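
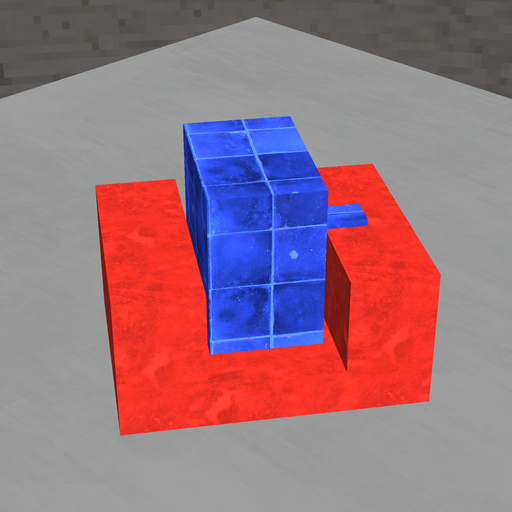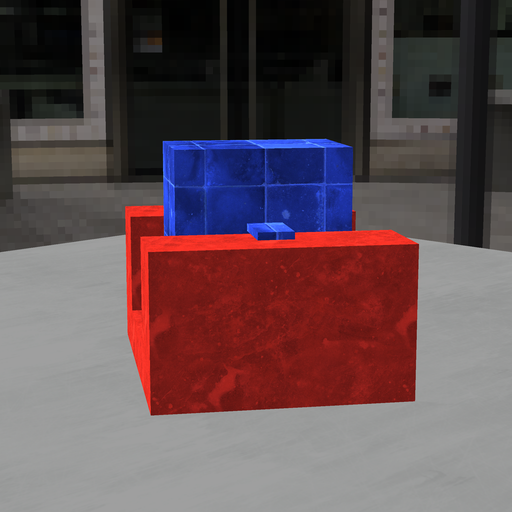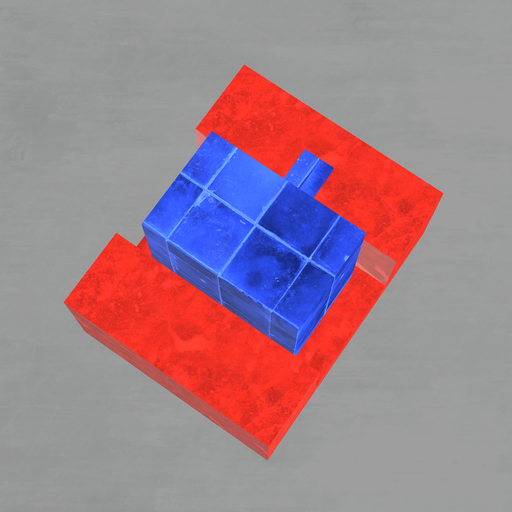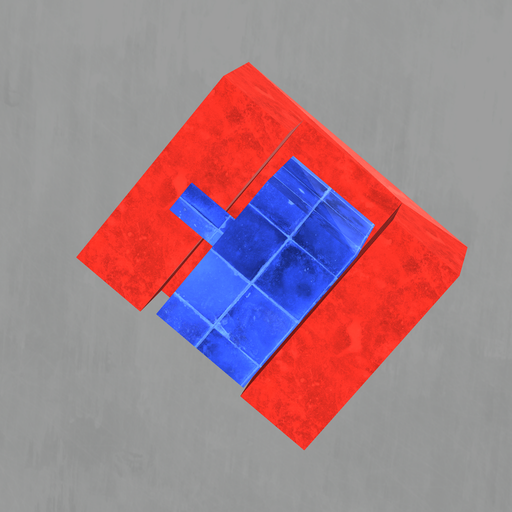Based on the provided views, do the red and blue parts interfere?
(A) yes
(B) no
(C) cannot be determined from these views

(B) no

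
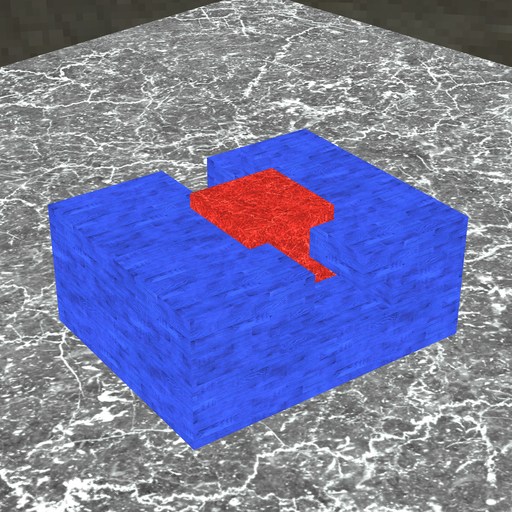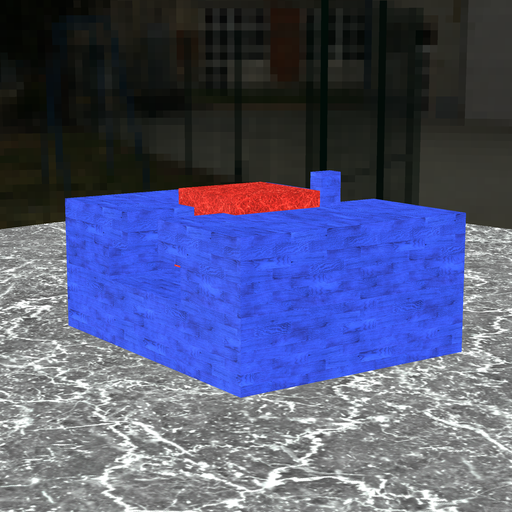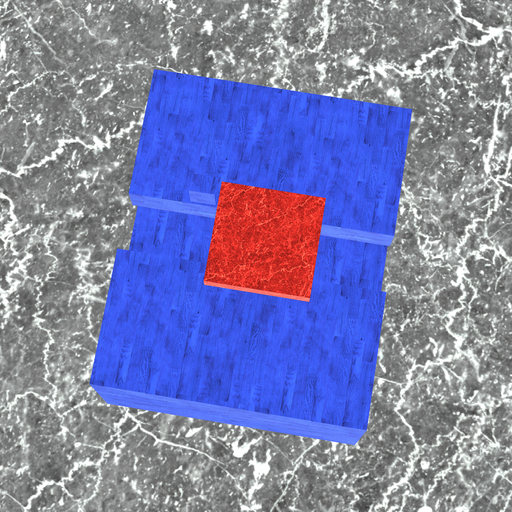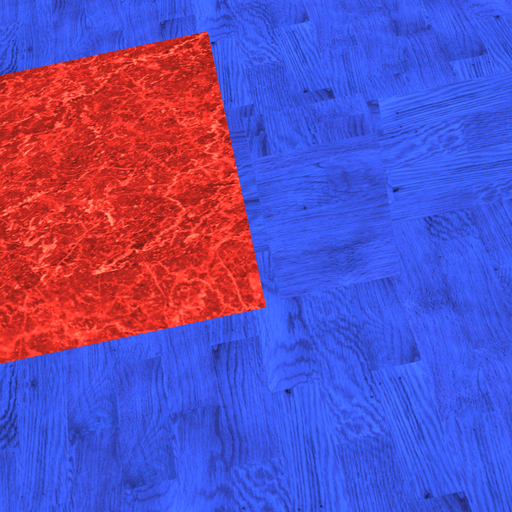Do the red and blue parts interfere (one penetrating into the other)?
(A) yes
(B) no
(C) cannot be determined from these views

(B) no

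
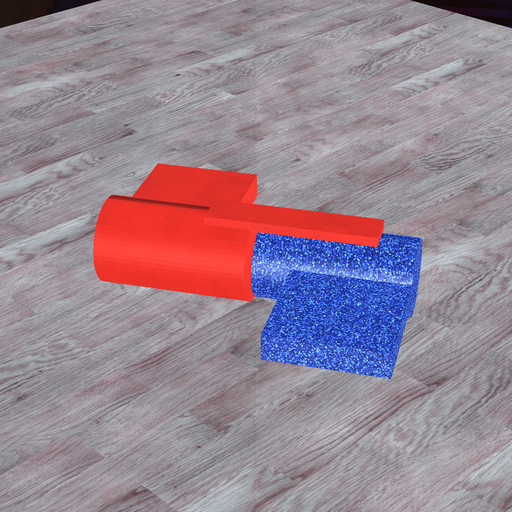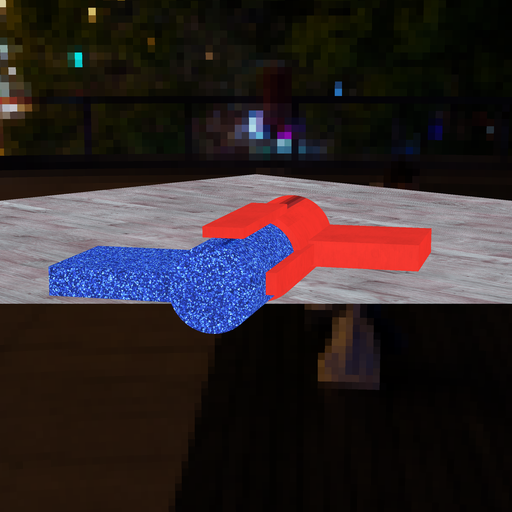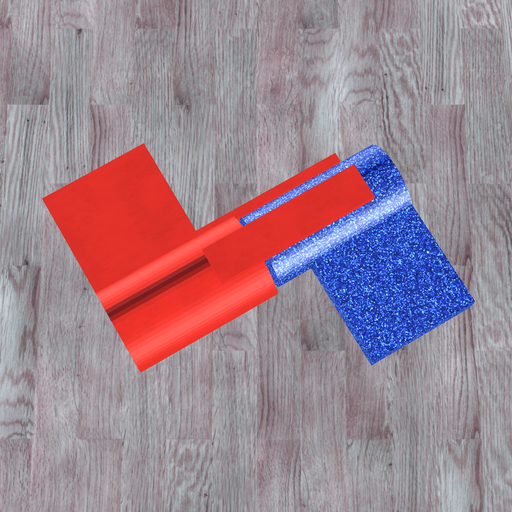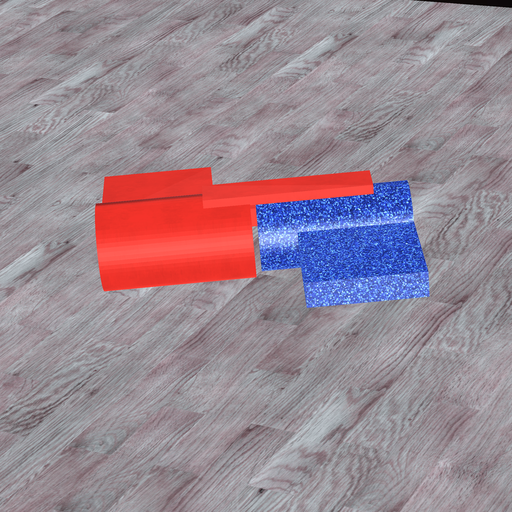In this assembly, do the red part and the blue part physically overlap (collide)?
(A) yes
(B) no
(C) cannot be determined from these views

(B) no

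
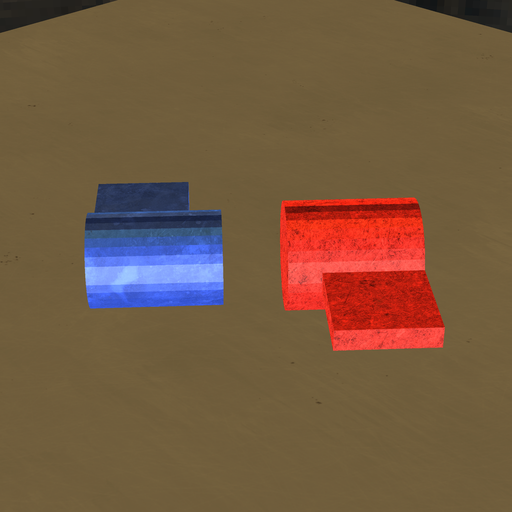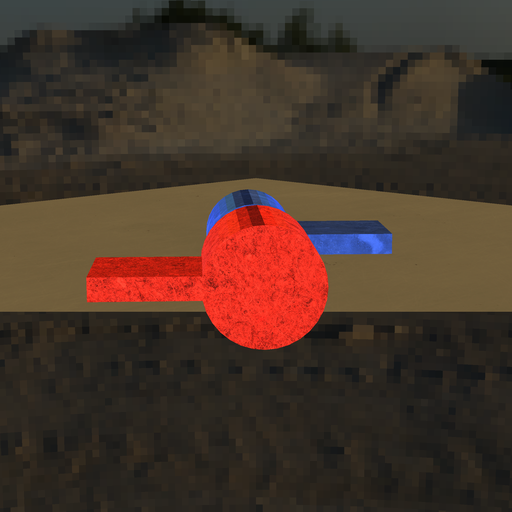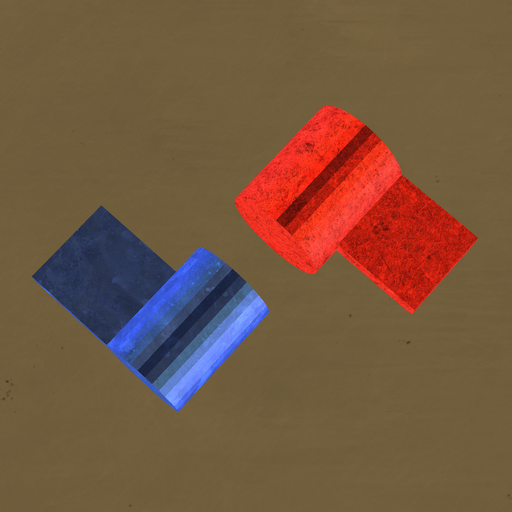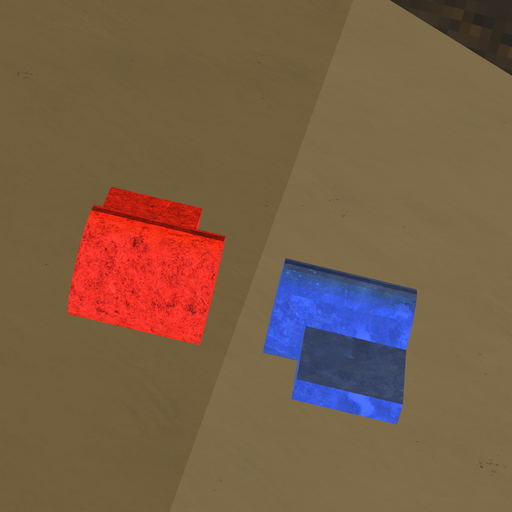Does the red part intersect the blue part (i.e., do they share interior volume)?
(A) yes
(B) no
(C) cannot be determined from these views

(B) no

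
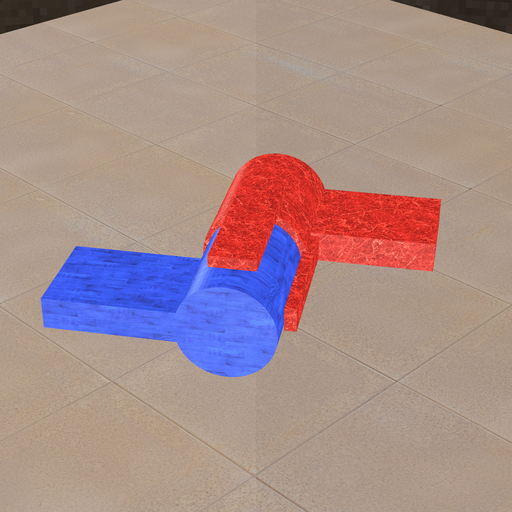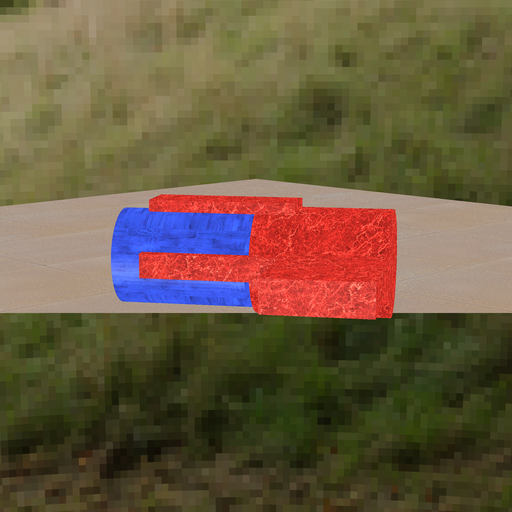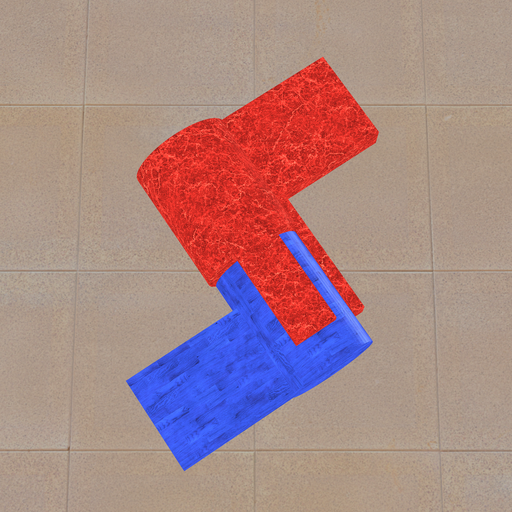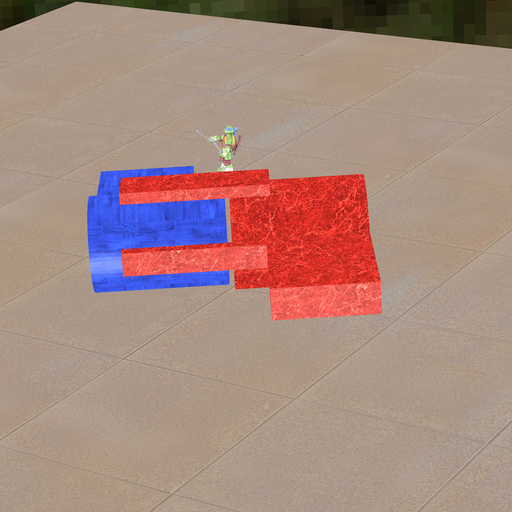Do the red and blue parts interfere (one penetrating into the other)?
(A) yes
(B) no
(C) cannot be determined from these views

(B) no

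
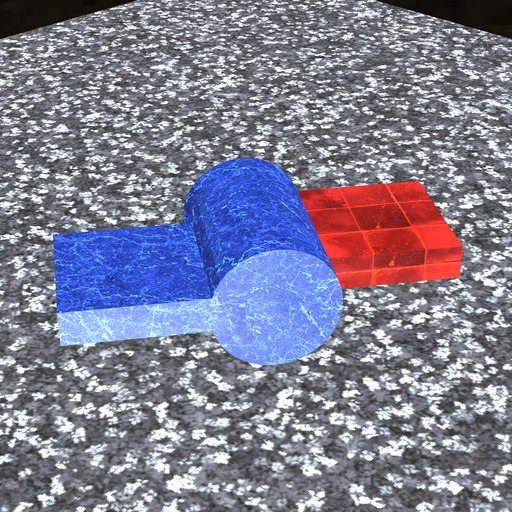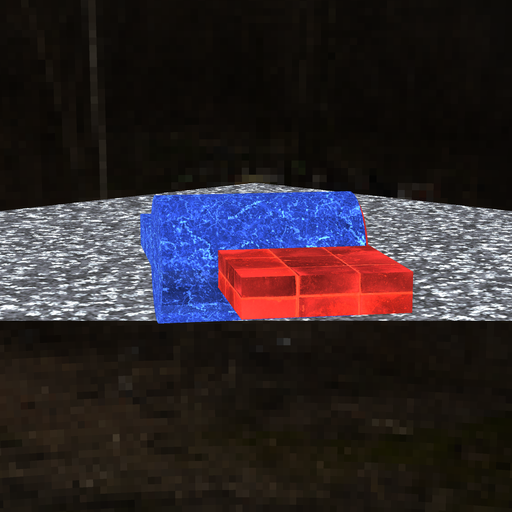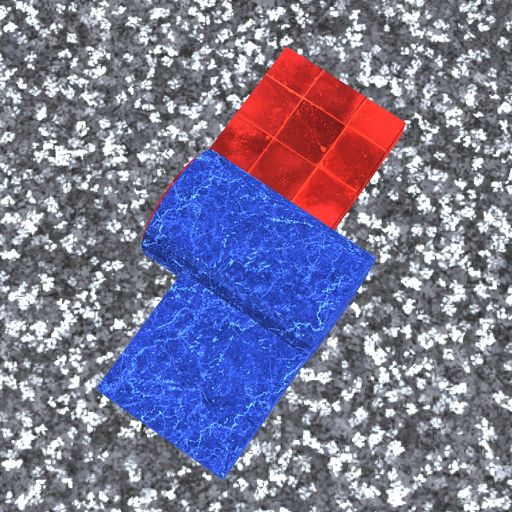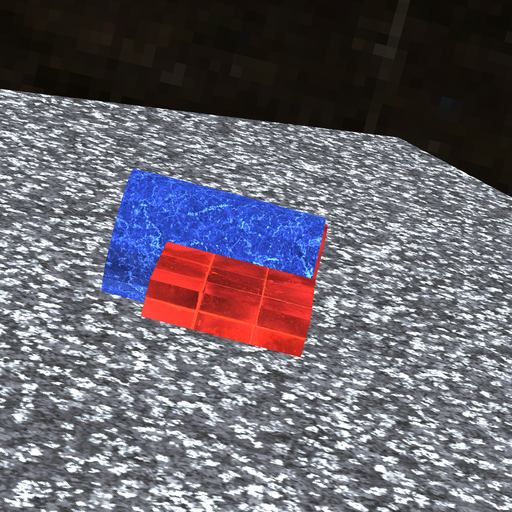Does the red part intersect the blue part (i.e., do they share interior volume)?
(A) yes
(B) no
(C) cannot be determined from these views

(A) yes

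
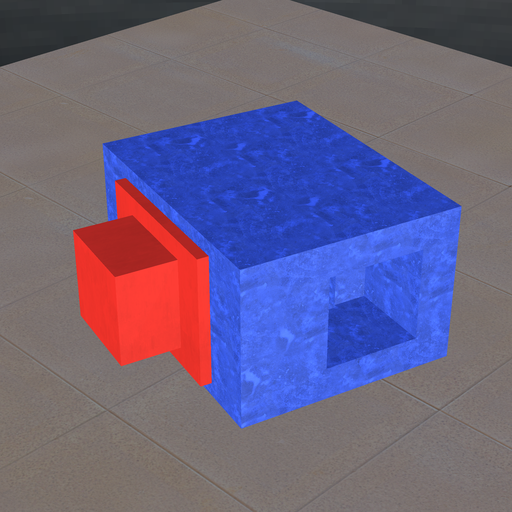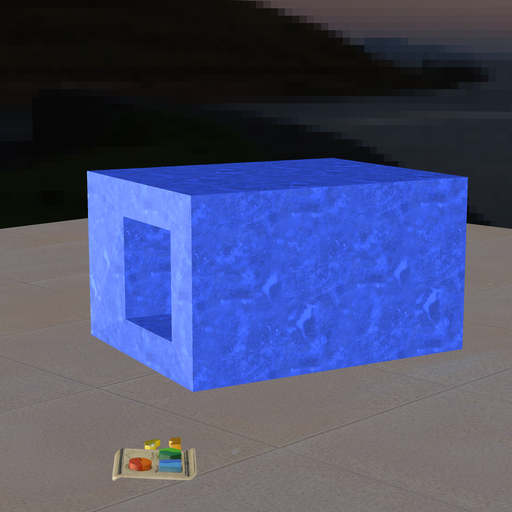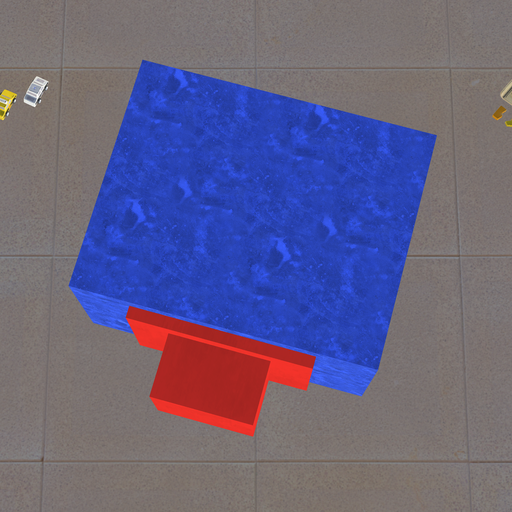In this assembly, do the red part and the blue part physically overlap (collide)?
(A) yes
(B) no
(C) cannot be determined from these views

(C) cannot be determined from these views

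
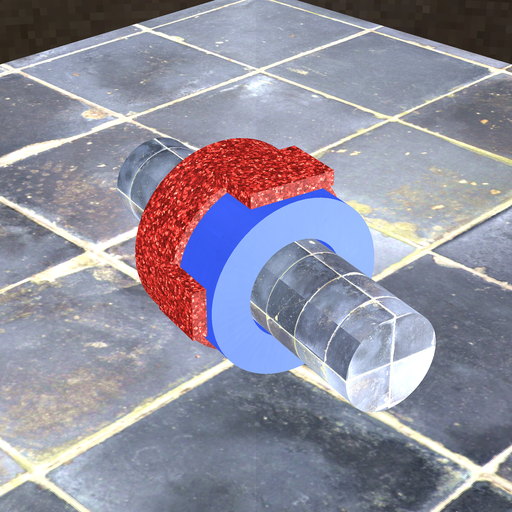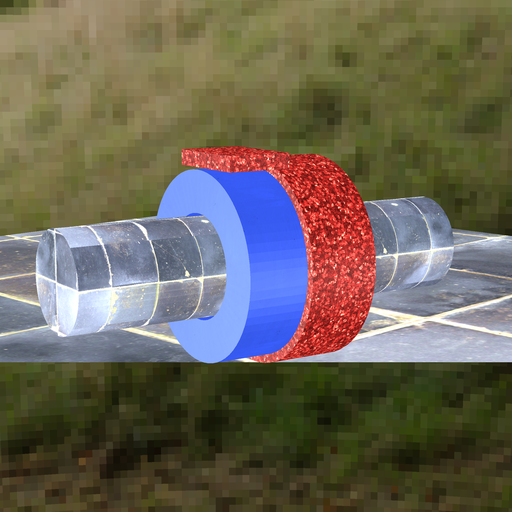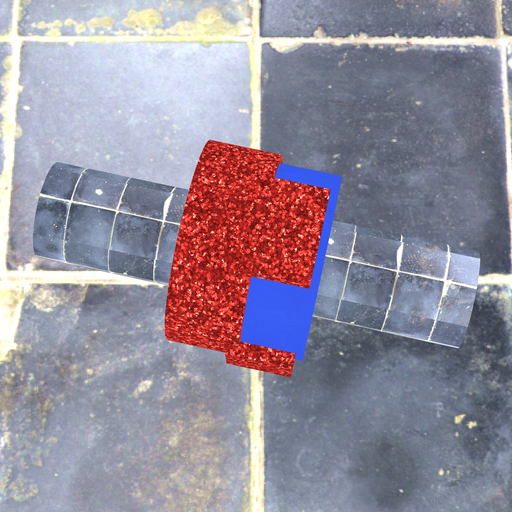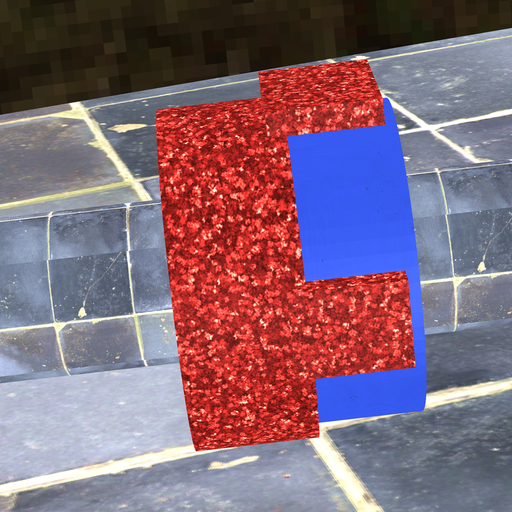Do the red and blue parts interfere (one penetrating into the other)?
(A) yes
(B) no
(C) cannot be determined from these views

(A) yes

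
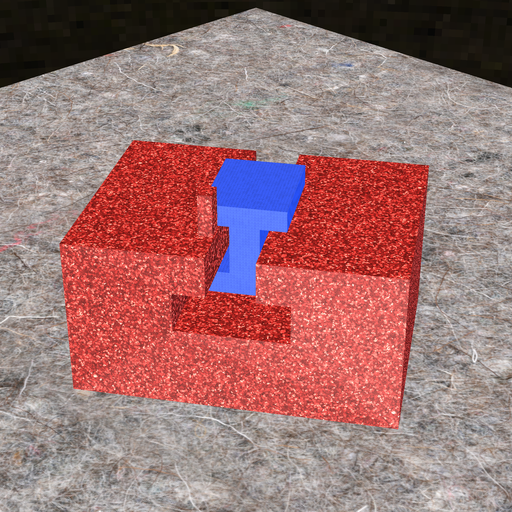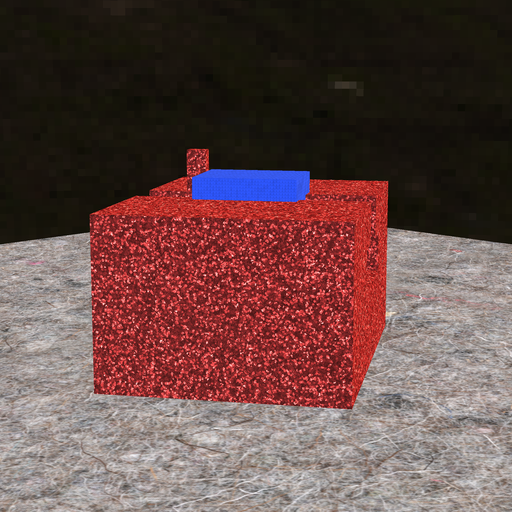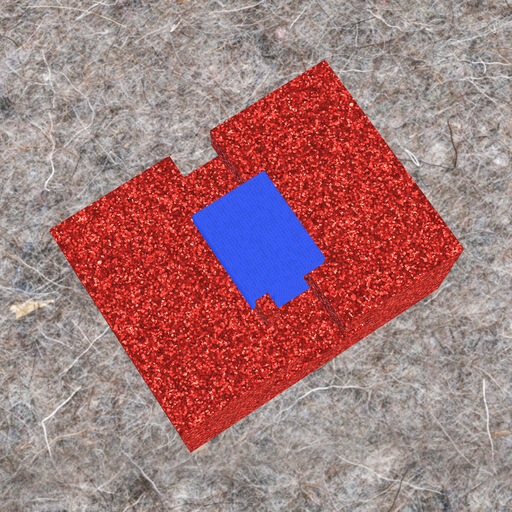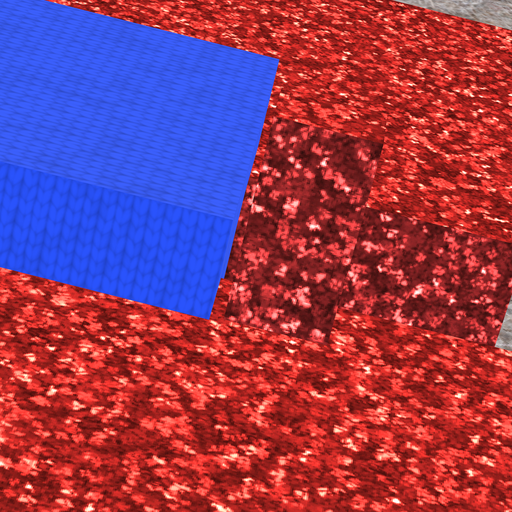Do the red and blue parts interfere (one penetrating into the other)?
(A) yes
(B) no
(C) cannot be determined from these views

(B) no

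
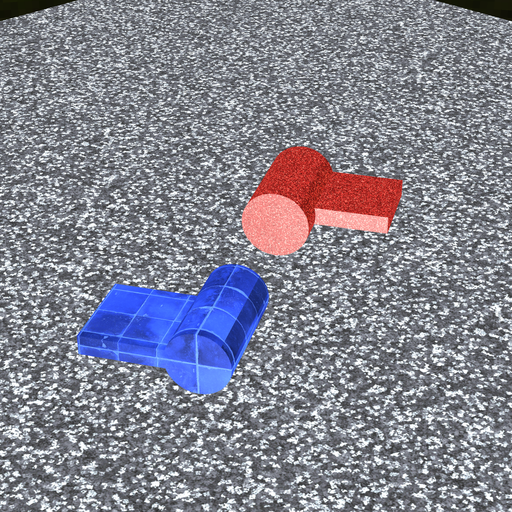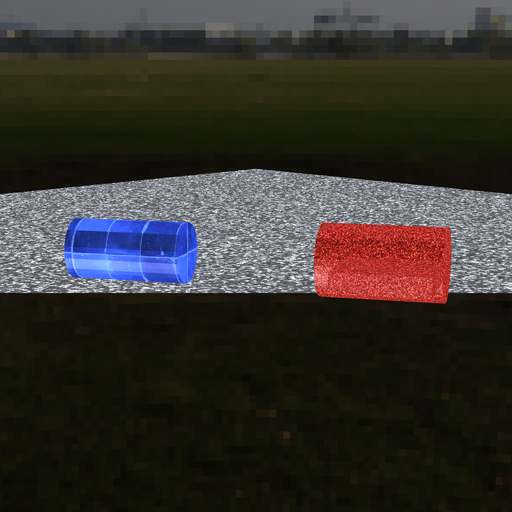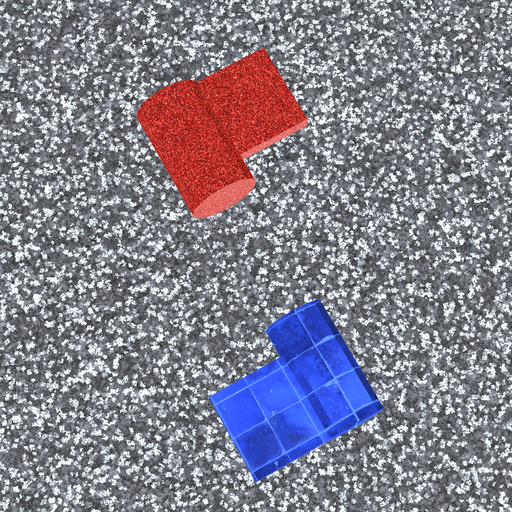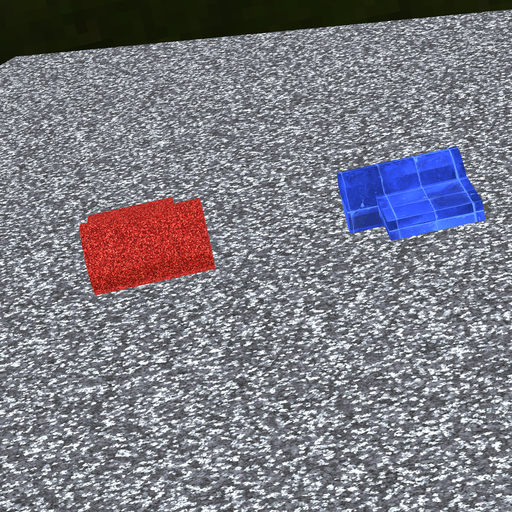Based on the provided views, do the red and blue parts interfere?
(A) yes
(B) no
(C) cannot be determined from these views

(B) no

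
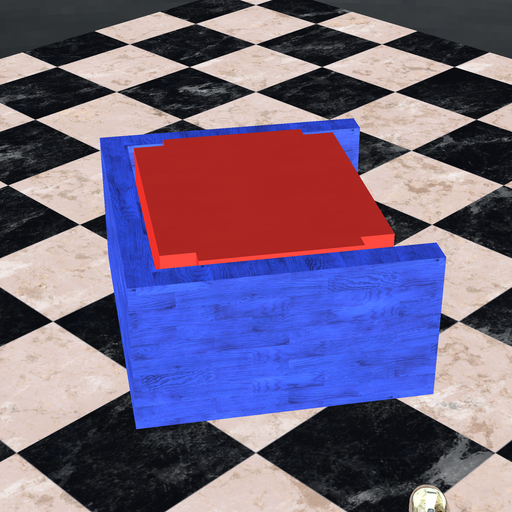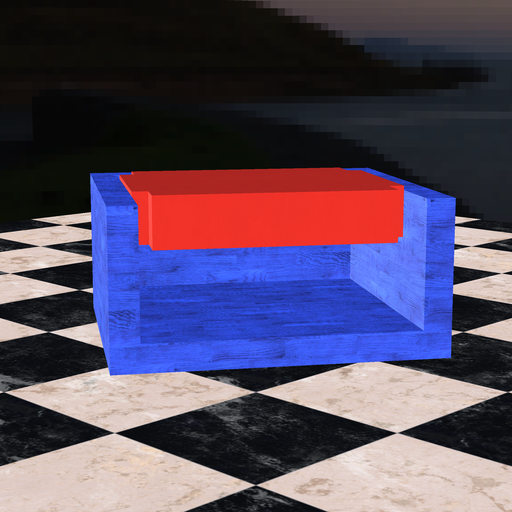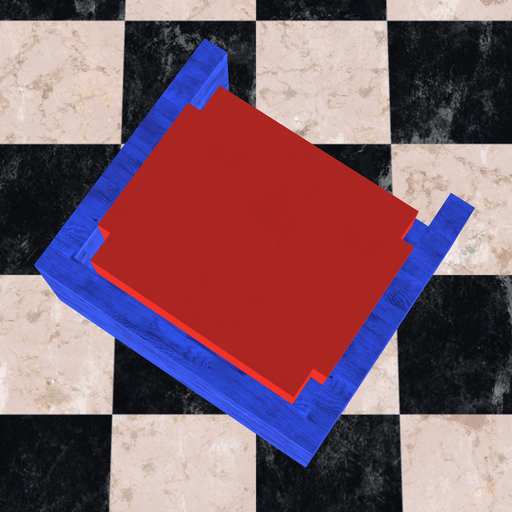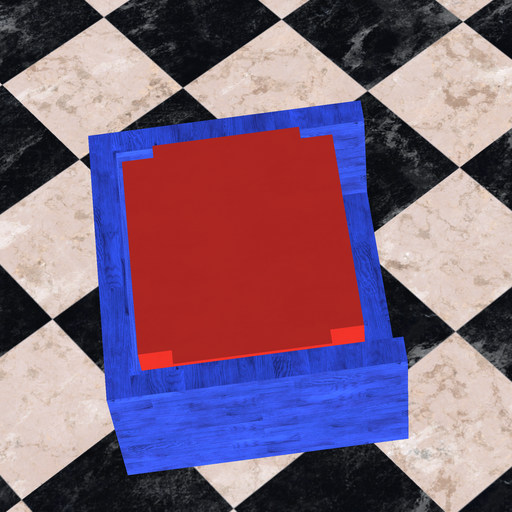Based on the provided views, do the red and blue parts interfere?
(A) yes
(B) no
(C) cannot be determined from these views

(B) no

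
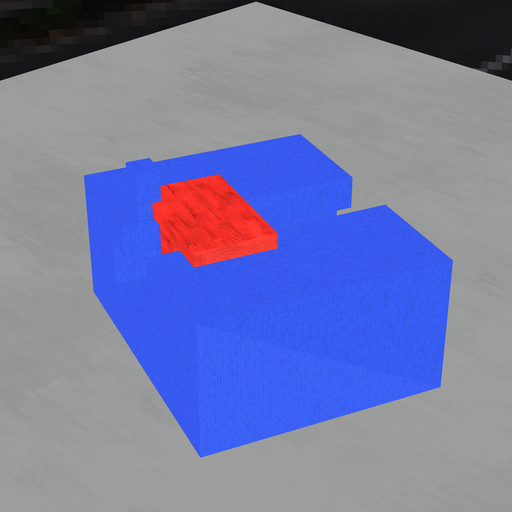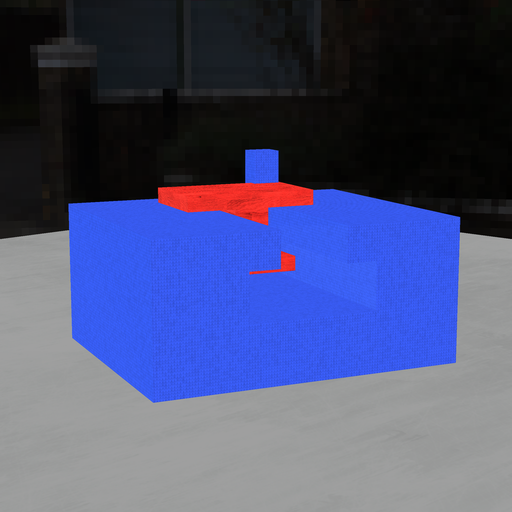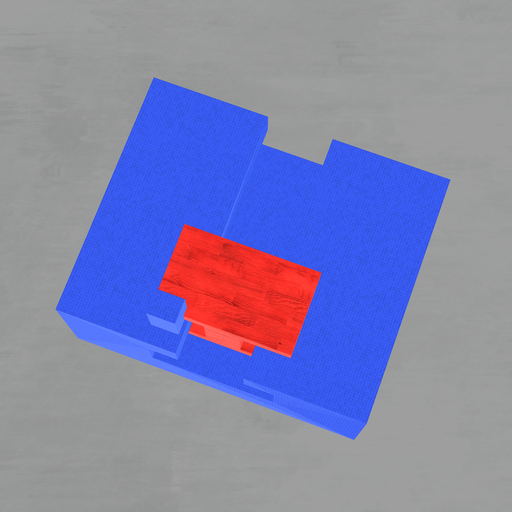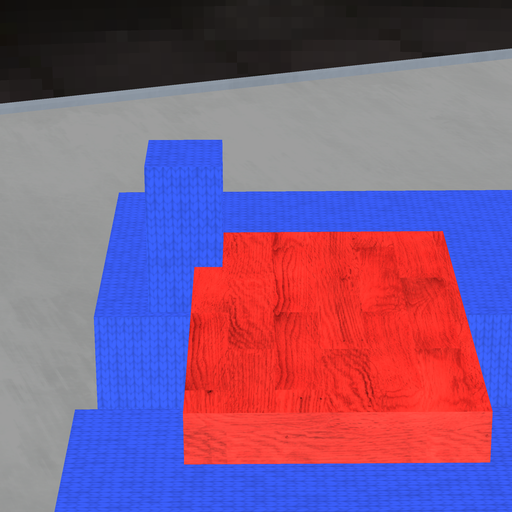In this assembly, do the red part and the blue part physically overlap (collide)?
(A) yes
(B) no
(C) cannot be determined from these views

(A) yes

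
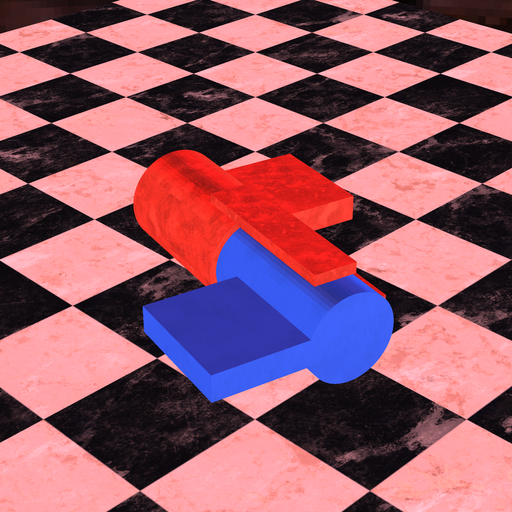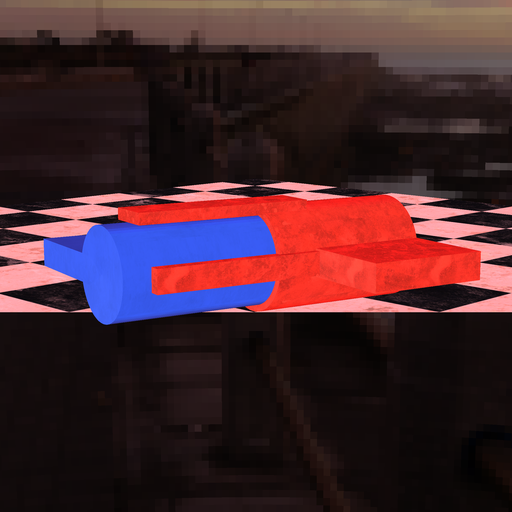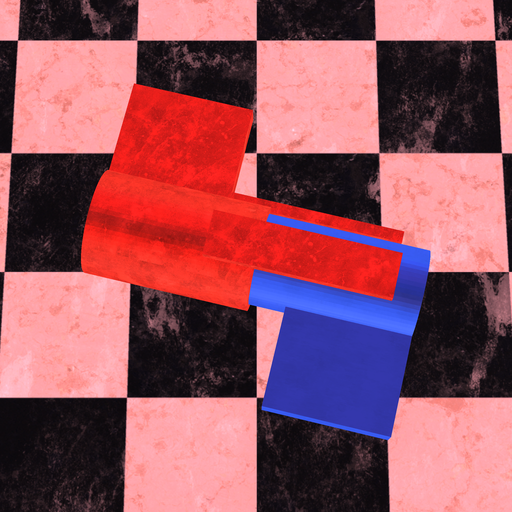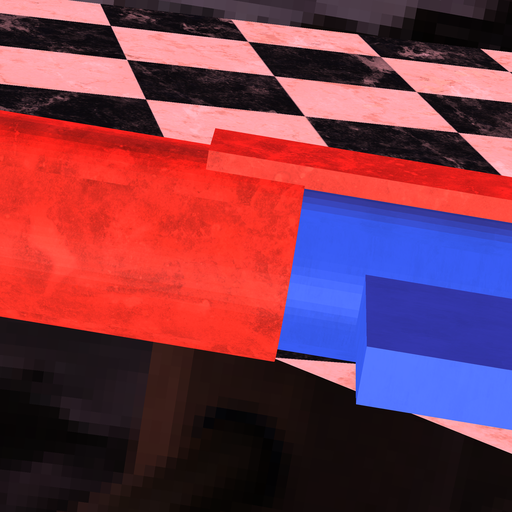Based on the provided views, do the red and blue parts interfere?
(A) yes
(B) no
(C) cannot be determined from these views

(A) yes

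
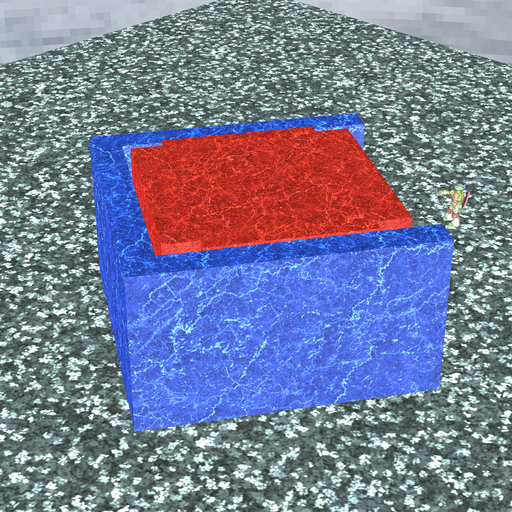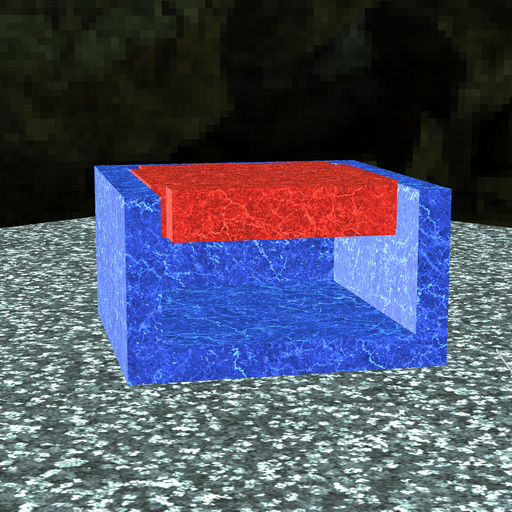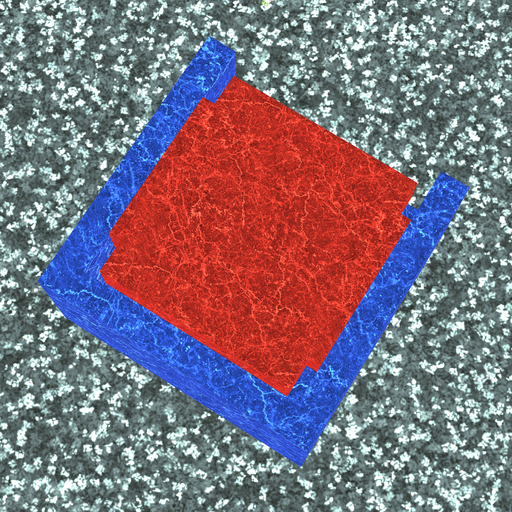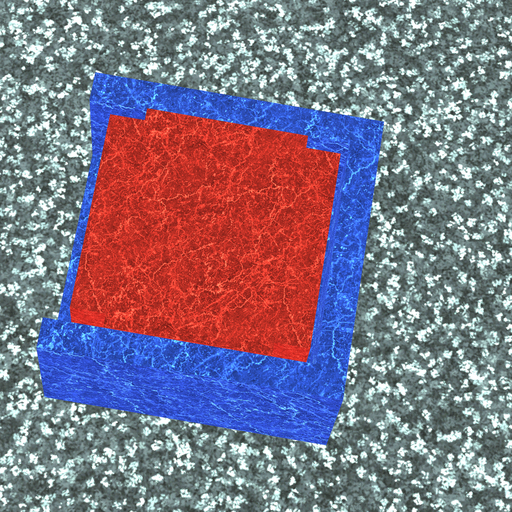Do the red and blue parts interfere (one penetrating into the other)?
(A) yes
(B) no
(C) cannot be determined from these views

(B) no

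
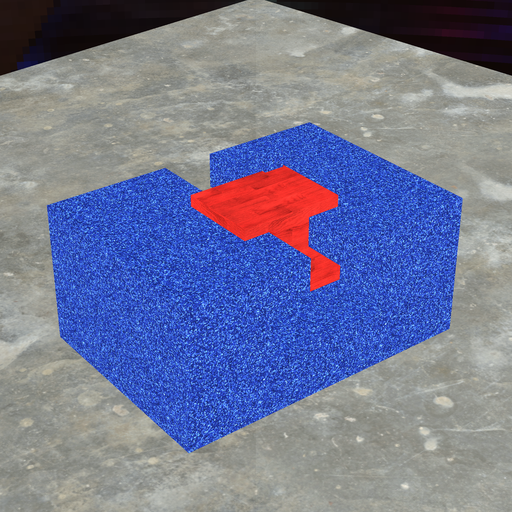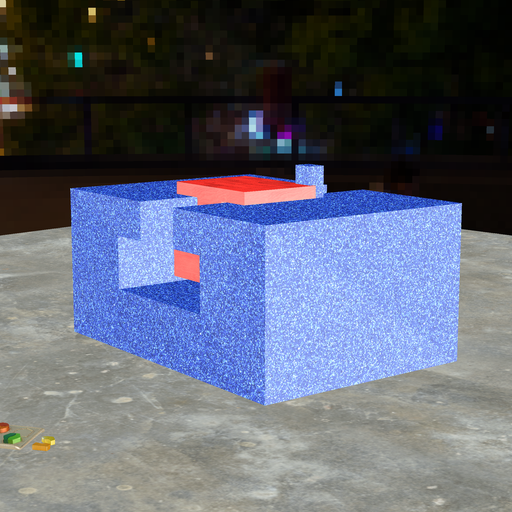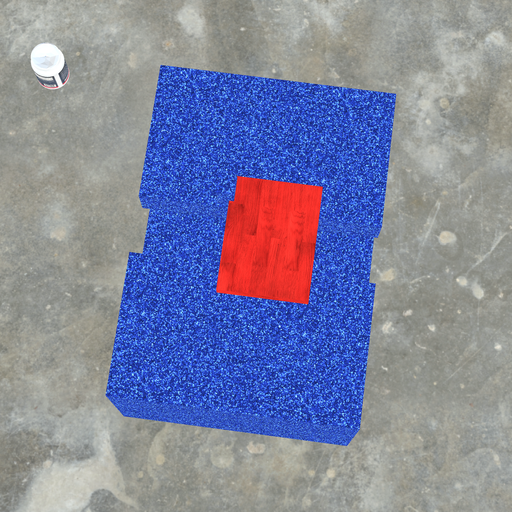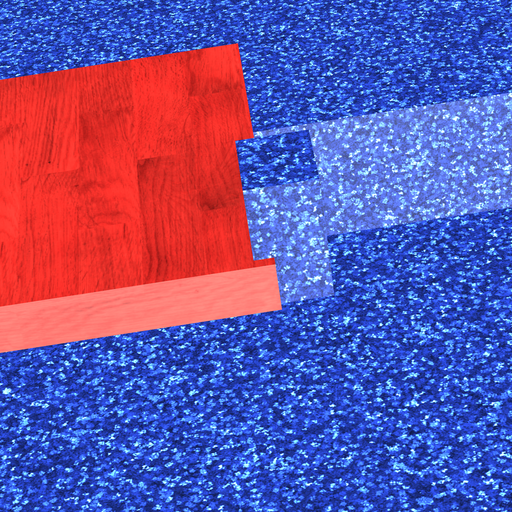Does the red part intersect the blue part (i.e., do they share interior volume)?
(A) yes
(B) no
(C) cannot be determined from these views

(A) yes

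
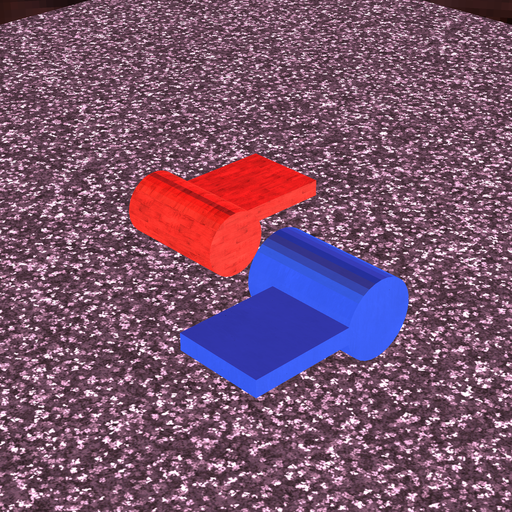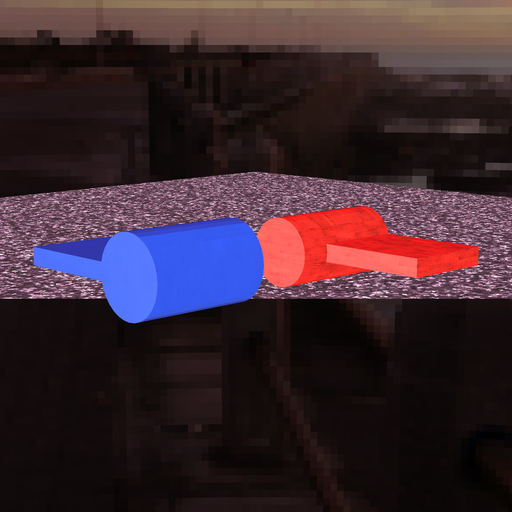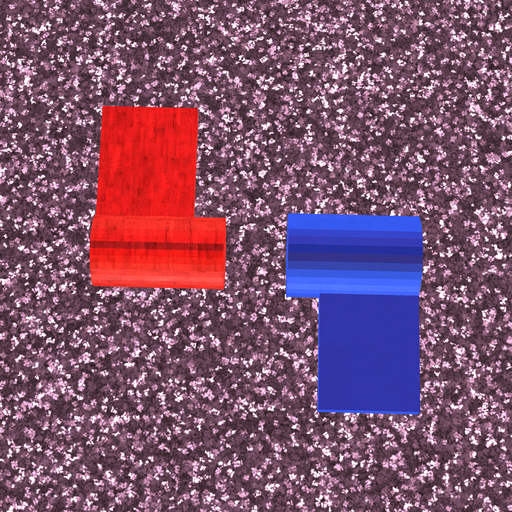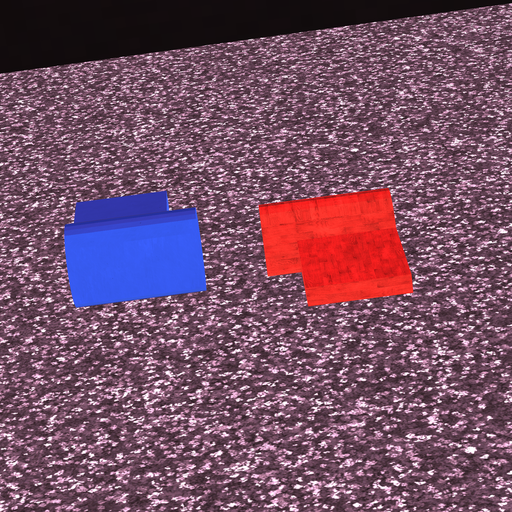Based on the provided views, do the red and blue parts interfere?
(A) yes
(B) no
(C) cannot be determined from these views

(B) no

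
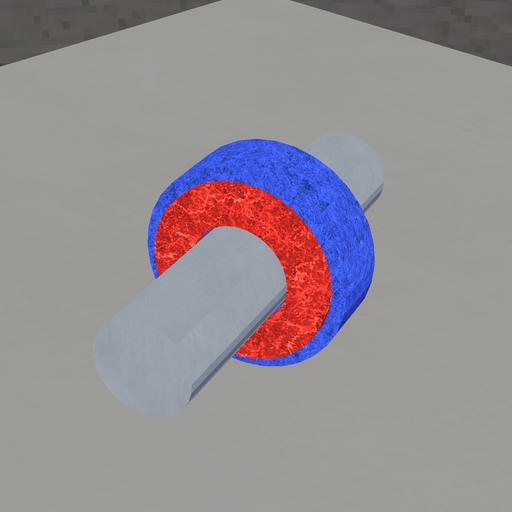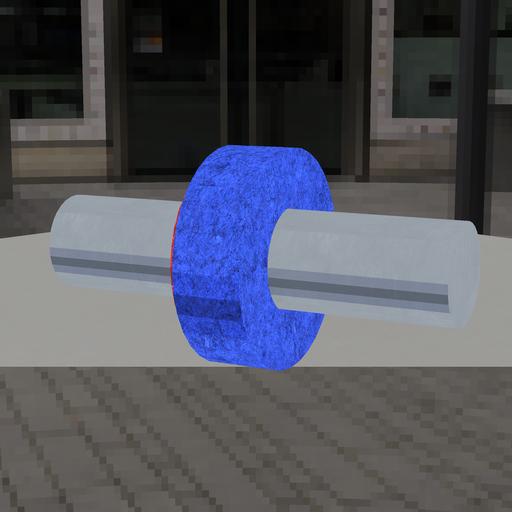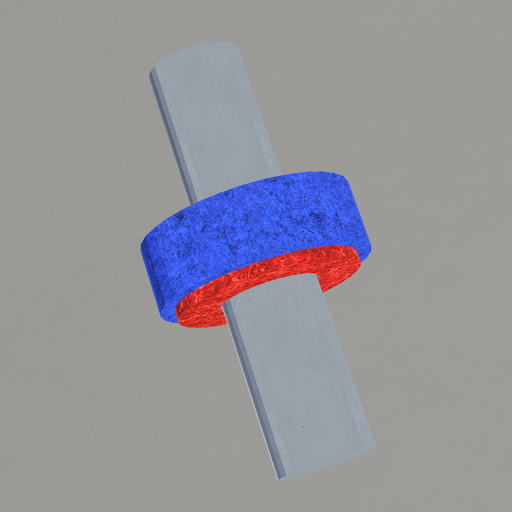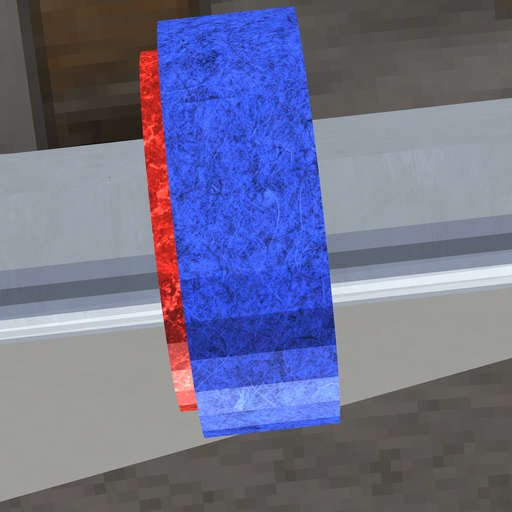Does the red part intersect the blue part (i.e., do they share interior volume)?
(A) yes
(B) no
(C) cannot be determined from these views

(A) yes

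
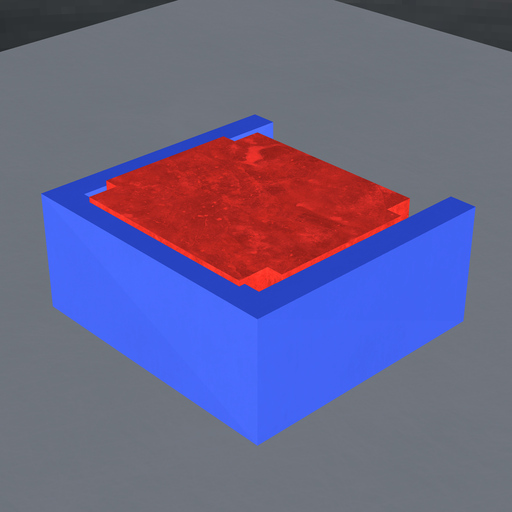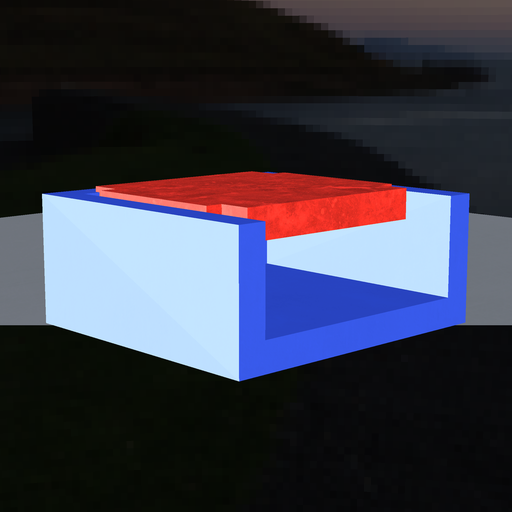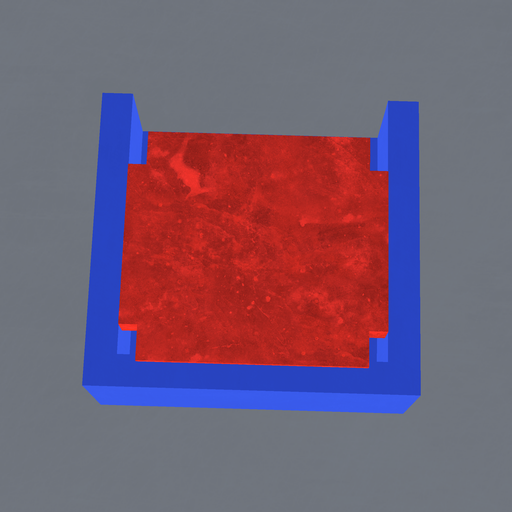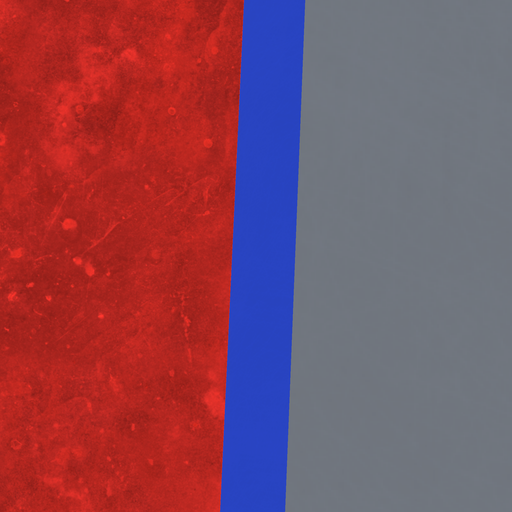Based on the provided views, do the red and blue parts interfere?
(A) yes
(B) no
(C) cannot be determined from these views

(A) yes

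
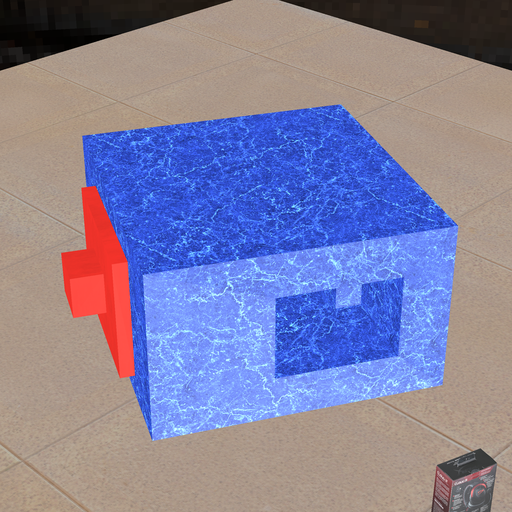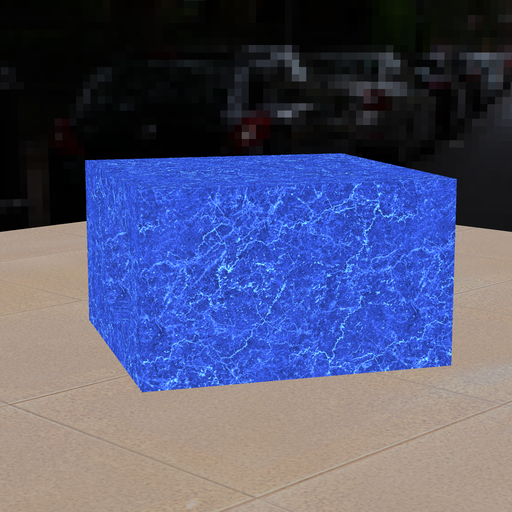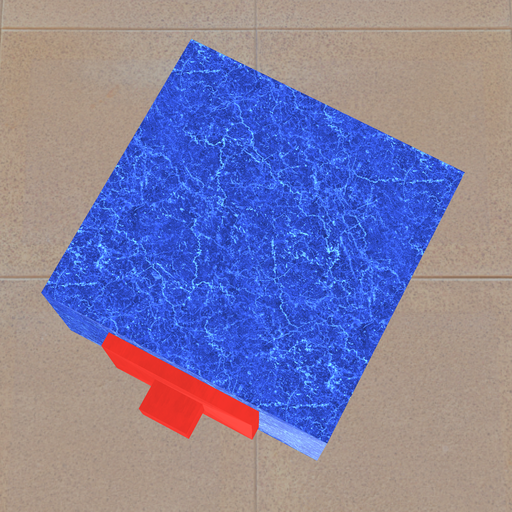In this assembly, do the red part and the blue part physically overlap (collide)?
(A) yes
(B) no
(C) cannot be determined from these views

(C) cannot be determined from these views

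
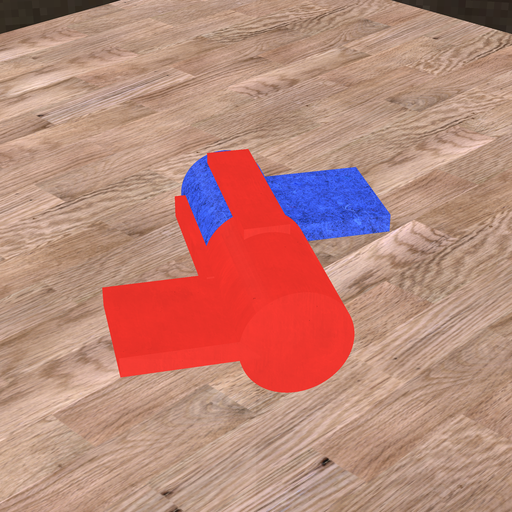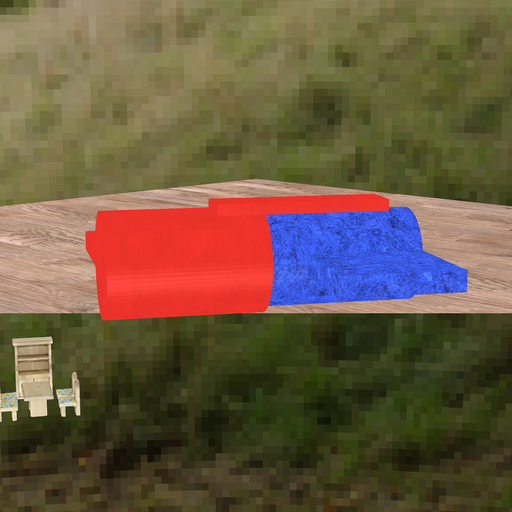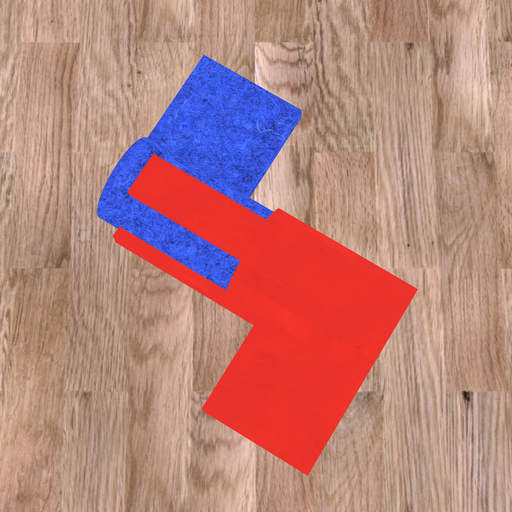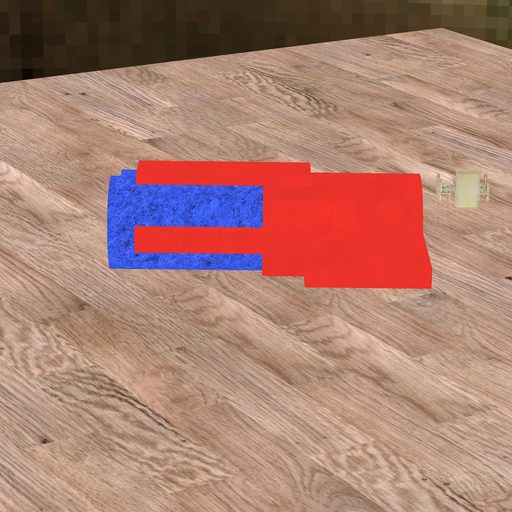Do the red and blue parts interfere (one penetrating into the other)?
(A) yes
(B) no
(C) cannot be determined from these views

(A) yes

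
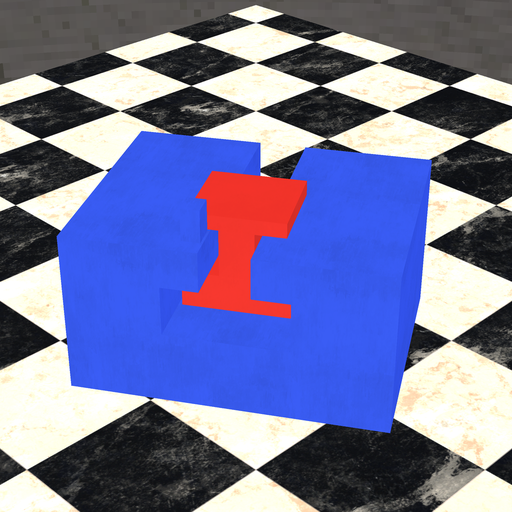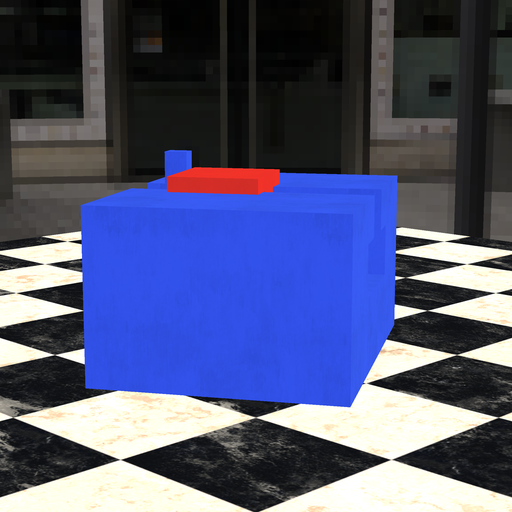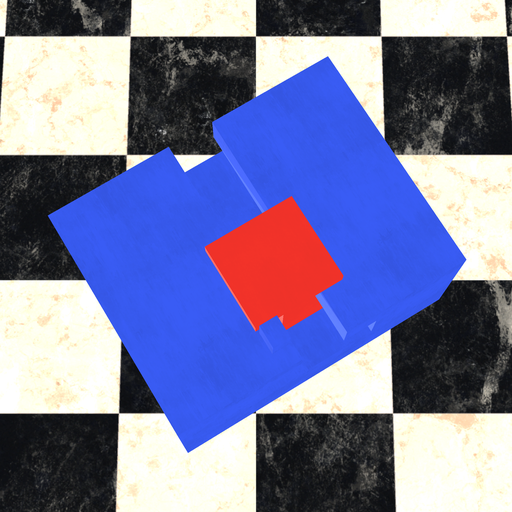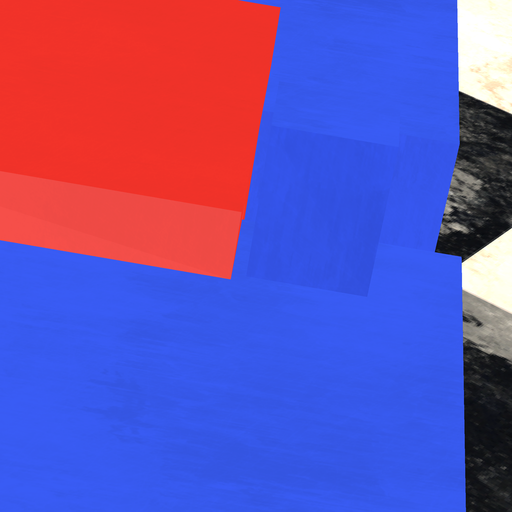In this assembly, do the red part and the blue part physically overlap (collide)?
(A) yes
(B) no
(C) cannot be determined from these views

(B) no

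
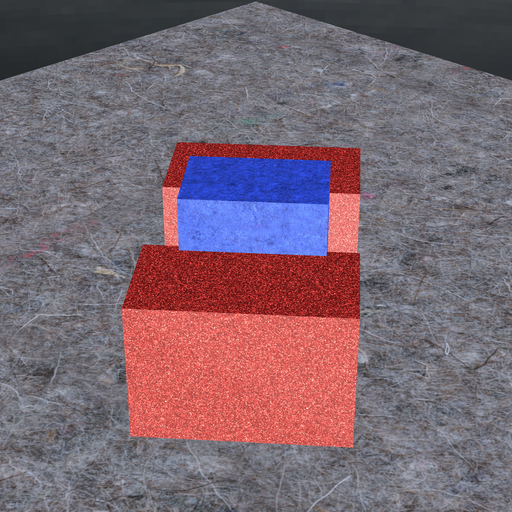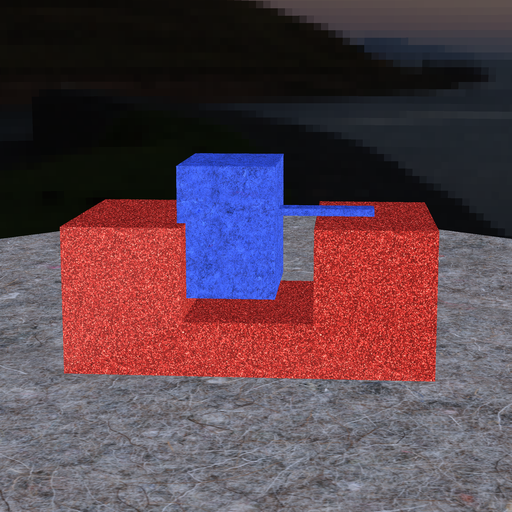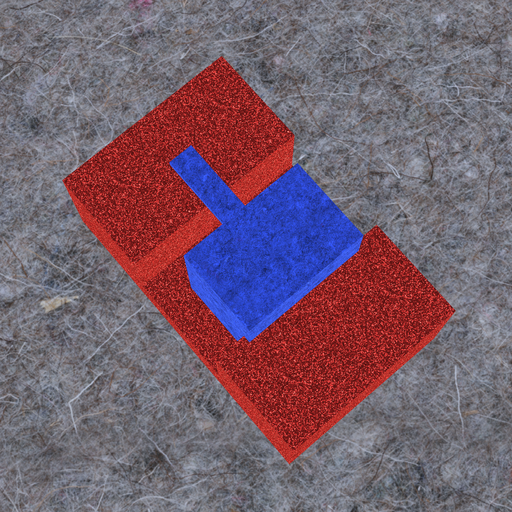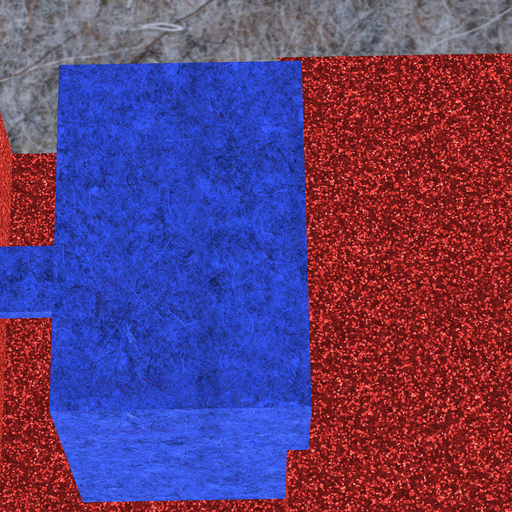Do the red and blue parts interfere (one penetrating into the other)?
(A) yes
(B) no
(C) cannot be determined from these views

(A) yes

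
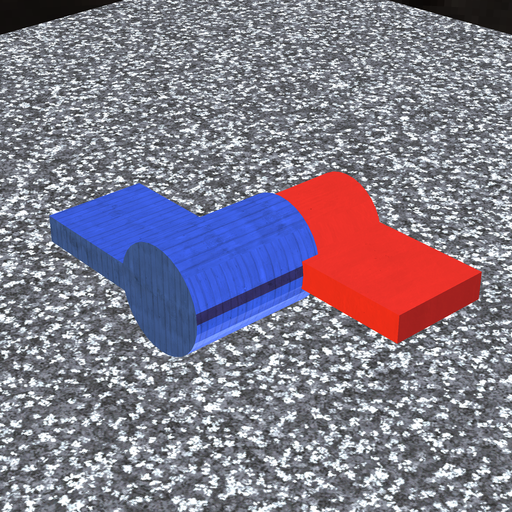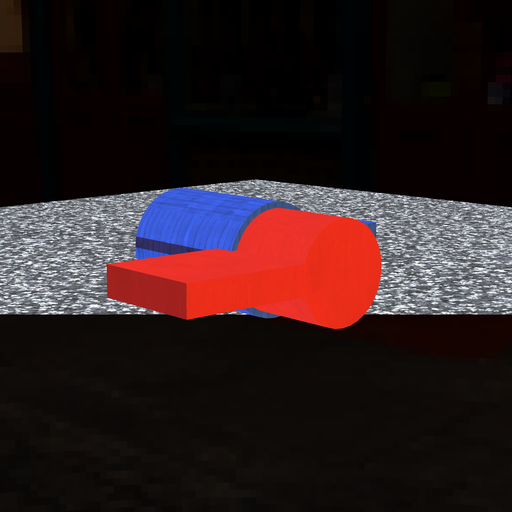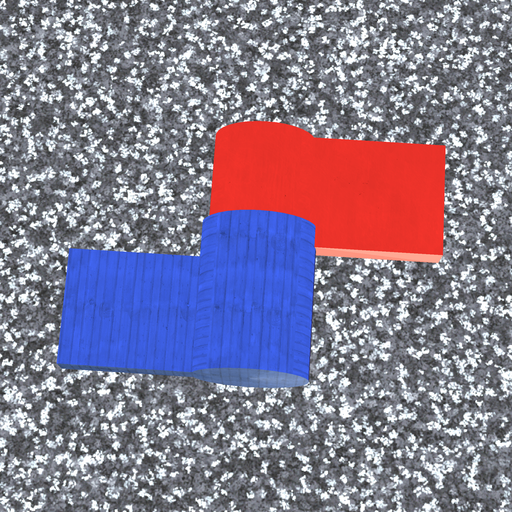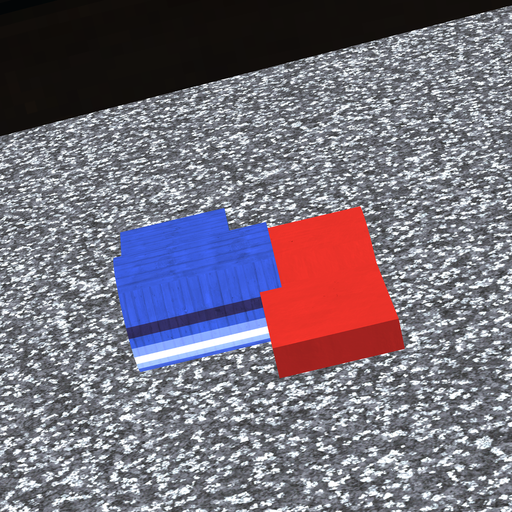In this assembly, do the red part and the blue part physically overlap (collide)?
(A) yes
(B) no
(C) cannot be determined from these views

(A) yes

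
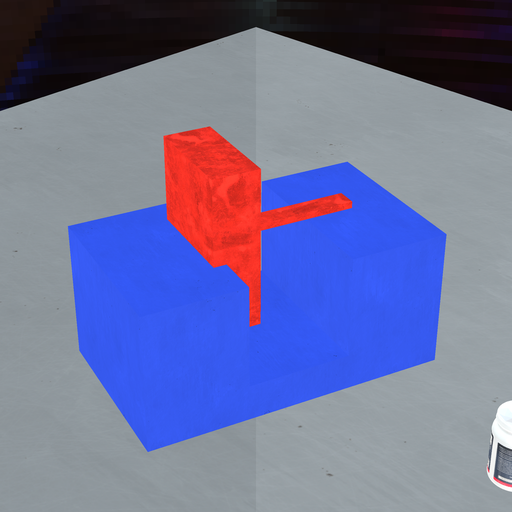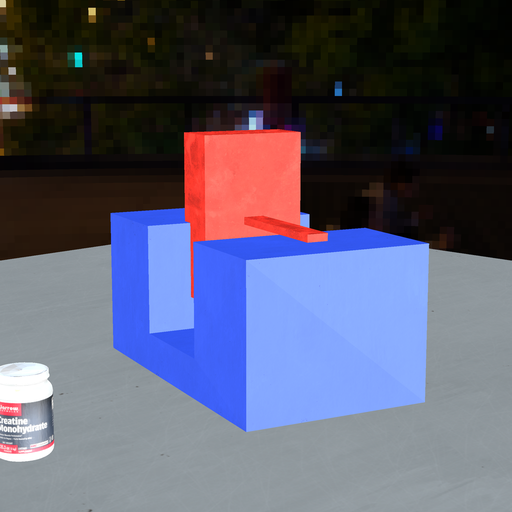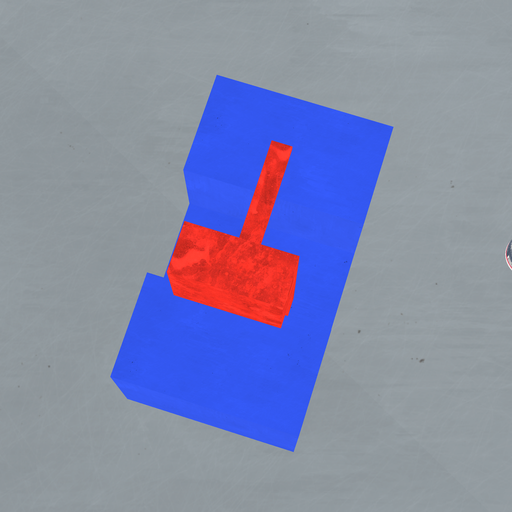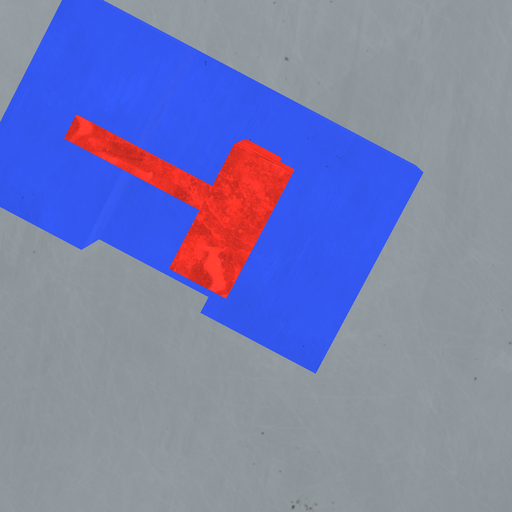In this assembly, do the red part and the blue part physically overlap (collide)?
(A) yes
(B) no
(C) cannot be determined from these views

(A) yes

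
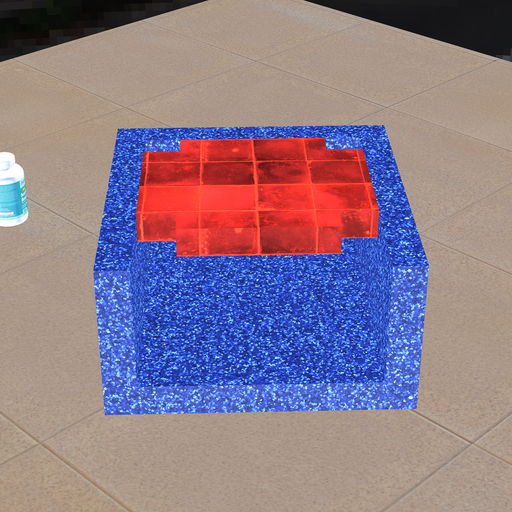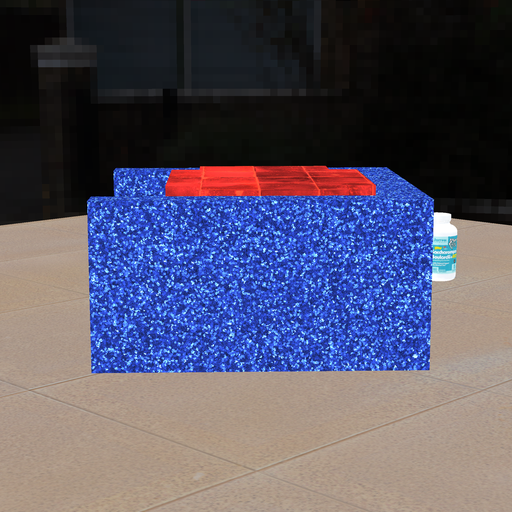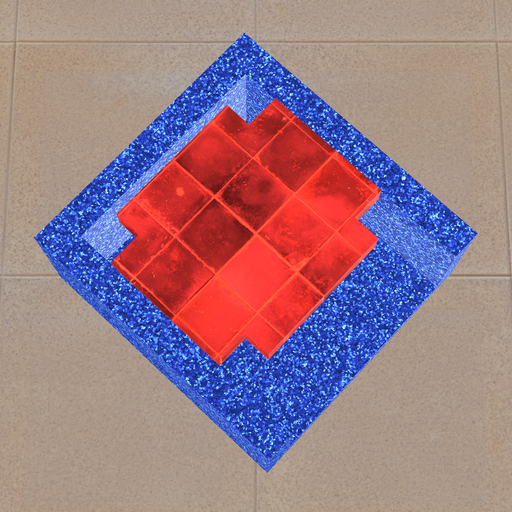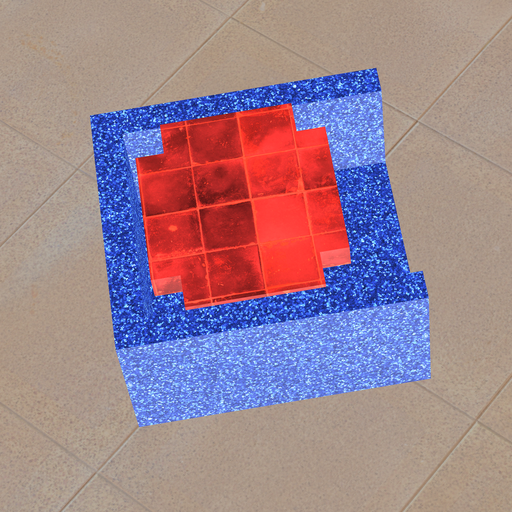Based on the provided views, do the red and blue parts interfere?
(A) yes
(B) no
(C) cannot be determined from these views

(B) no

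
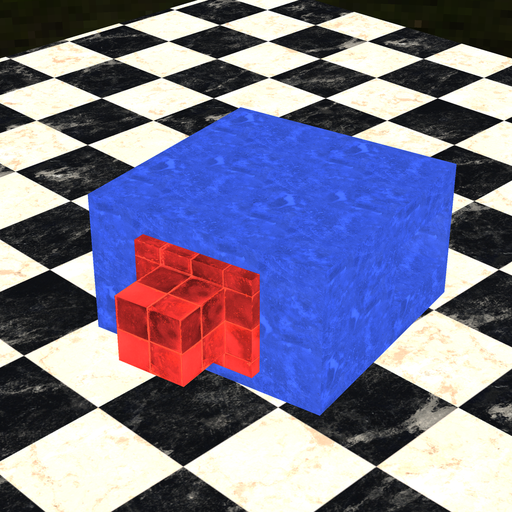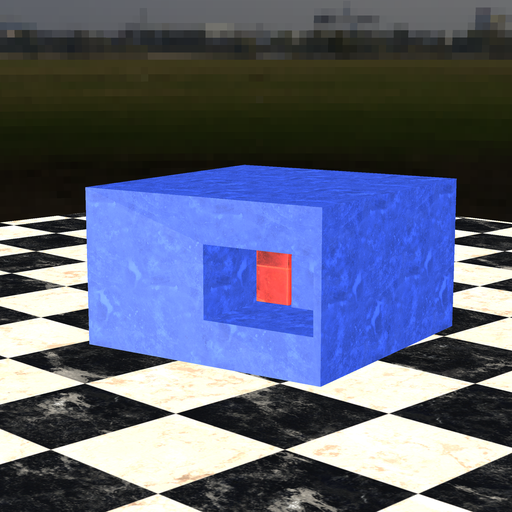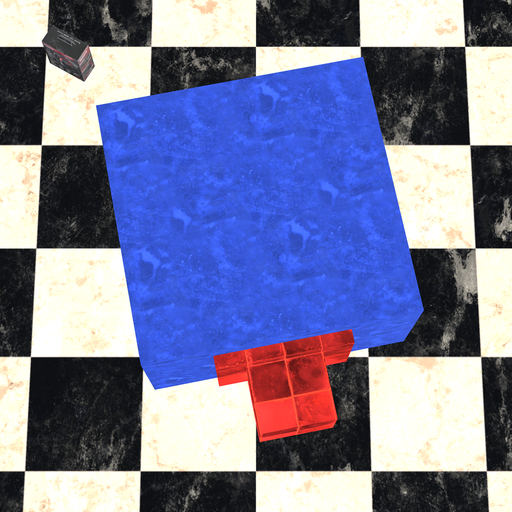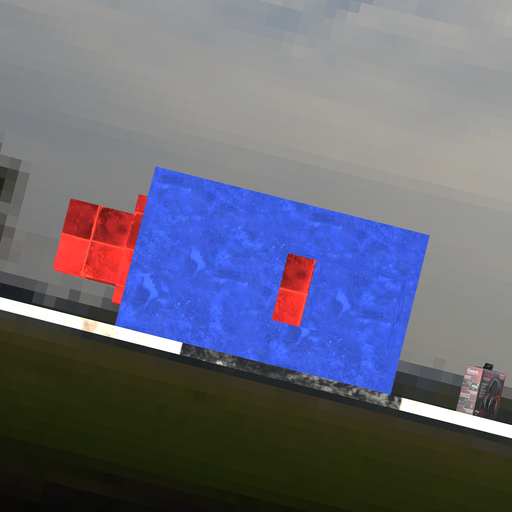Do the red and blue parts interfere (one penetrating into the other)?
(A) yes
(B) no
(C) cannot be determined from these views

(B) no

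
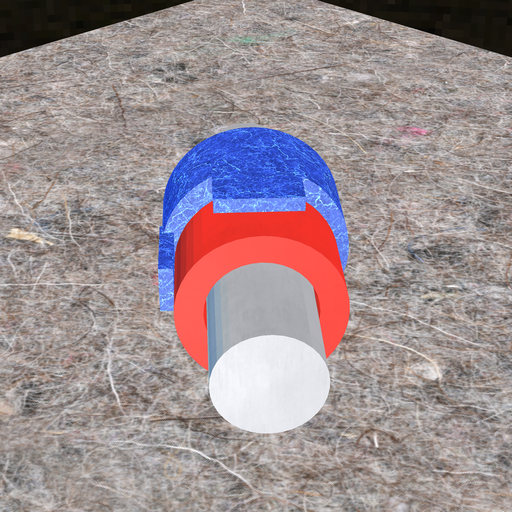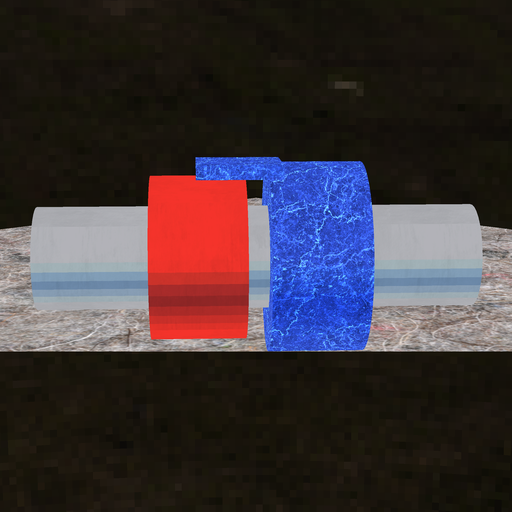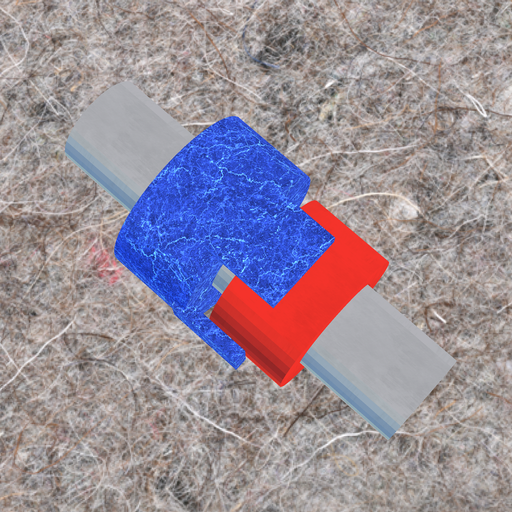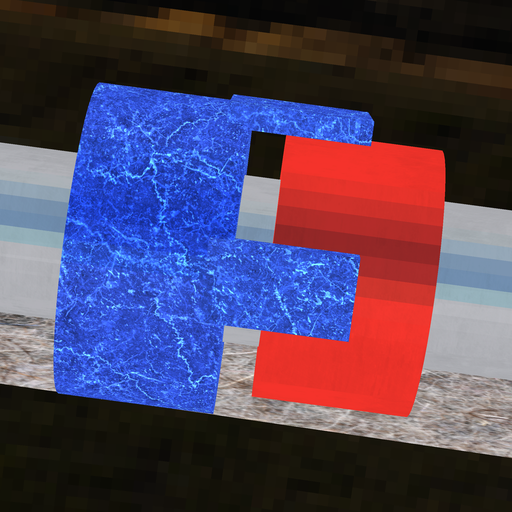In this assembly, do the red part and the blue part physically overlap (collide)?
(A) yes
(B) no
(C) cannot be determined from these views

(B) no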